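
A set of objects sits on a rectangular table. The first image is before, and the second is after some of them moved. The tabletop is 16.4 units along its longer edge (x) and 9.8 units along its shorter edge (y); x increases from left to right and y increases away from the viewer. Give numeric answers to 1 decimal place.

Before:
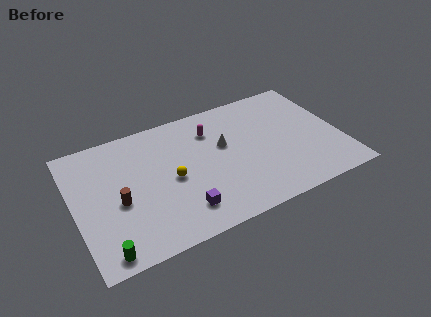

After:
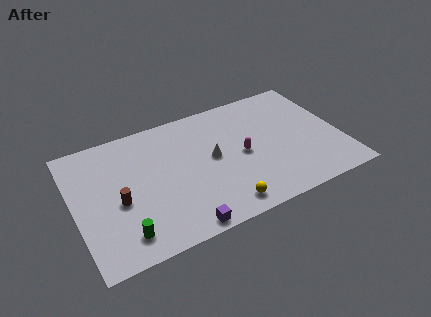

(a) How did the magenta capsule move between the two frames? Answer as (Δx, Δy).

(1.6, -2.7)

From the two frames, the magenta capsule sits at roughly (8.7, 7.4) before and (10.3, 4.7) after.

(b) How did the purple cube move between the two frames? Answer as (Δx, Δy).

(-0.2, -1.2)

From the two frames, the purple cube sits at roughly (6.2, 2.0) before and (6.0, 0.8) after.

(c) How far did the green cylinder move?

1.4

From (1.4, 1.0) to (2.6, 1.7), the green cylinder covered √(1.2² + 0.7²) ≈ 1.4 units.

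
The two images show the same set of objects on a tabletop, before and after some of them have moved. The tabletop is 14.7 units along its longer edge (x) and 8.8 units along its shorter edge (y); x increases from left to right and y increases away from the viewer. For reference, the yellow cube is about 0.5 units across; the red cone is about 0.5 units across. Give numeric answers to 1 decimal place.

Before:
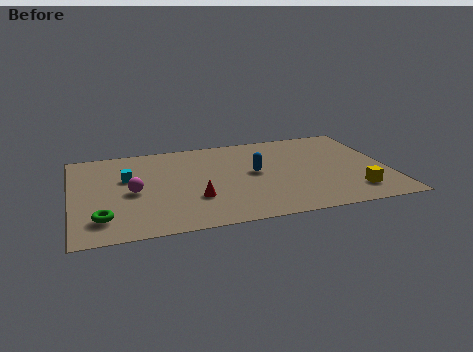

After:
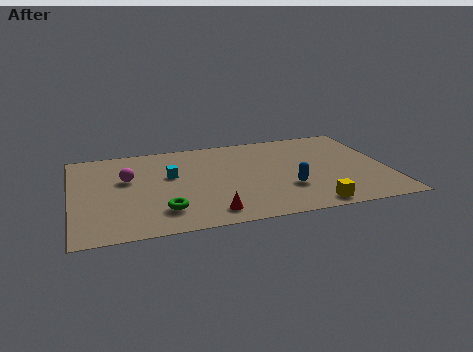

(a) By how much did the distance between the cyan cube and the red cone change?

+0.3

The distance was about 4.0 in the first image and 4.3 in the second, so they moved 0.3 units further apart.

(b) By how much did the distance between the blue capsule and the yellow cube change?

-3.2

Before: roughly 5.3 units apart; after: 2.1. That's 3.2 units closer together.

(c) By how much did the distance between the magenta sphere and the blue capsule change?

+2.0

Before: roughly 5.7 units apart; after: 7.7. That's 2.0 units further apart.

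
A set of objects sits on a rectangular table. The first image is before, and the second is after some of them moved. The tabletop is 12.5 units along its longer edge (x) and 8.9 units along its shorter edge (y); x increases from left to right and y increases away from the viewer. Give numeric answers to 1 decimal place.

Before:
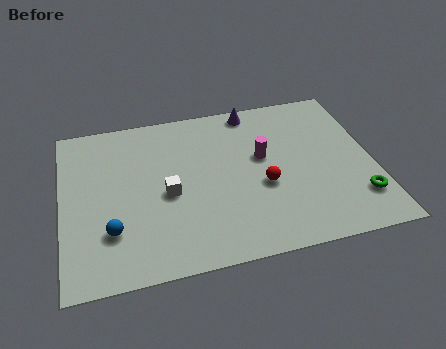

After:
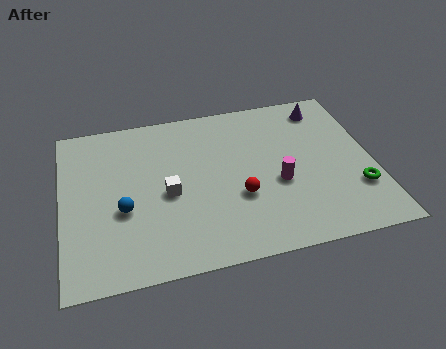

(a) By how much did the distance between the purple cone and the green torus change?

-2.0

The distance was about 7.0 in the first image and 5.0 in the second, so they moved 2.0 units closer together.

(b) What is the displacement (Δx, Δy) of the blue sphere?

(0.5, 1.0)

The blue sphere started near (1.9, 2.5) and ended near (2.4, 3.5).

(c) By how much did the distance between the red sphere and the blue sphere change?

-1.6

They were about 6.2 units apart before and 4.6 after — 1.6 units closer together.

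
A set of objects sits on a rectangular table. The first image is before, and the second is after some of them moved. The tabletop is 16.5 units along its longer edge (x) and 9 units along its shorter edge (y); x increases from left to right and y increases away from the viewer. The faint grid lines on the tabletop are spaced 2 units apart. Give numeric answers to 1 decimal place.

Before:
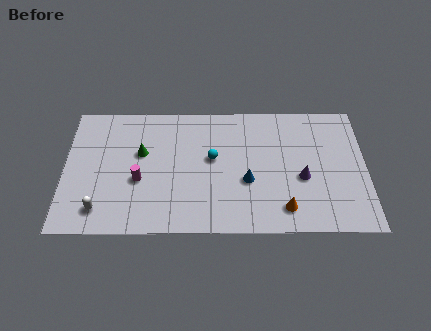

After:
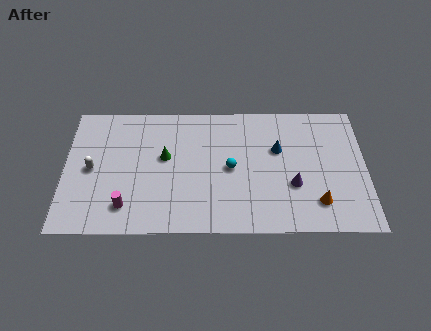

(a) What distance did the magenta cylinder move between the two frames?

1.9

The magenta cylinder was near (4.1, 3.6) before and (3.4, 1.8) after, so it travelled √(0.7² + 1.8²) ≈ 1.9 units.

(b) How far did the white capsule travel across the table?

2.8

The white capsule was near (2.0, 1.6) before and (1.5, 4.4) after, so it travelled √(0.5² + 2.8²) ≈ 2.8 units.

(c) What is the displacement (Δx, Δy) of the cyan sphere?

(1.0, -0.7)

From the two frames, the cyan sphere sits at roughly (8.1, 5.1) before and (9.1, 4.4) after.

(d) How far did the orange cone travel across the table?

1.8

From (12.0, 1.6) to (13.8, 2.0), the orange cone covered √(1.8² + 0.4²) ≈ 1.8 units.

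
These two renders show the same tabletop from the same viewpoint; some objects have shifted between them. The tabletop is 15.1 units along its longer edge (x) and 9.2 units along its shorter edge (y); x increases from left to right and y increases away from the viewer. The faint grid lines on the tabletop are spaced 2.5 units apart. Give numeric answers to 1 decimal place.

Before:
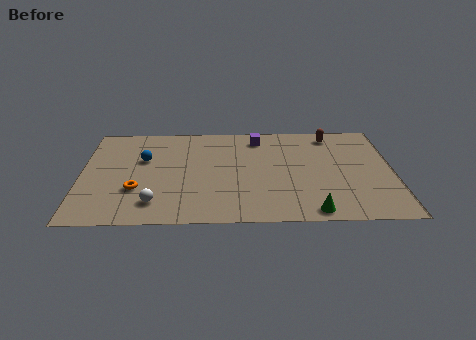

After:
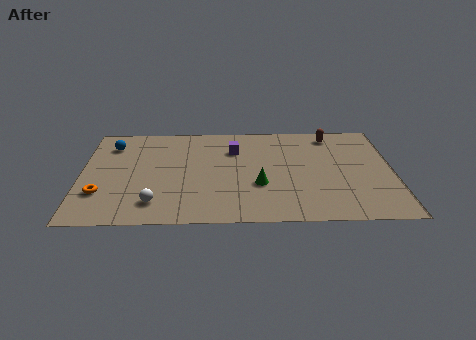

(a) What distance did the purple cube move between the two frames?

1.6

The purple cube moved from about (8.6, 7.7) to (7.4, 6.6), a distance of √(1.2² + 1.1²) ≈ 1.6.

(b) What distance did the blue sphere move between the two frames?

2.1

The blue sphere was near (3.0, 5.8) before and (1.4, 7.2) after, so it travelled √(1.6² + 1.4²) ≈ 2.1 units.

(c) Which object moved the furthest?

the green cone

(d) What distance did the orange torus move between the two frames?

1.7

From (2.7, 3.0) to (1.0, 2.7), the orange torus covered √(1.7² + 0.3²) ≈ 1.7 units.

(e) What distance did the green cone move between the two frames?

3.5

The green cone was near (11.1, 0.9) before and (8.6, 3.3) after, so it travelled √(2.5² + 2.4²) ≈ 3.5 units.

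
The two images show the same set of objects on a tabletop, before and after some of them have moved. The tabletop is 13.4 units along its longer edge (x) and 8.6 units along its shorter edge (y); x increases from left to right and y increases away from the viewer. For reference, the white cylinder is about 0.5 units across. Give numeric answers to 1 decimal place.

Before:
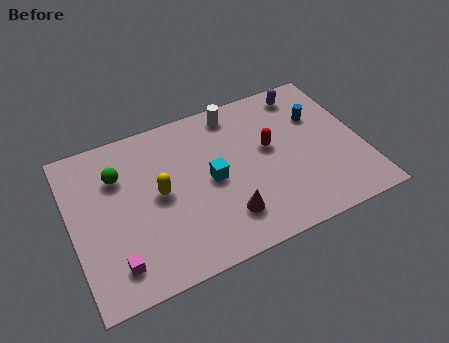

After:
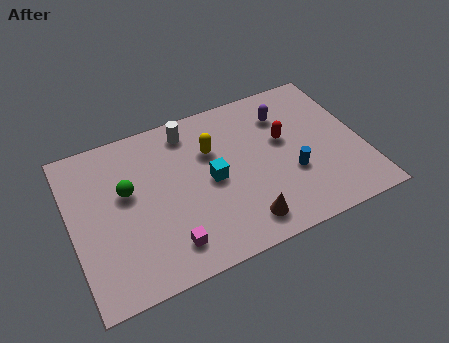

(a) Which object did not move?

the cyan cube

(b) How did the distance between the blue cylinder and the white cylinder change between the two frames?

+1.9

The distance was about 4.1 in the first image and 6.0 in the second, so they moved 1.9 units further apart.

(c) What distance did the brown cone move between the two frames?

0.9

The brown cone moved from about (6.8, 2.0) to (7.5, 1.4), a distance of √(0.7² + 0.6²) ≈ 0.9.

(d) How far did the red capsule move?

0.7

From (9.2, 4.9) to (9.9, 5.1), the red capsule covered √(0.7² + 0.2²) ≈ 0.7 units.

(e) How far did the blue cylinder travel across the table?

3.1

The blue cylinder was near (11.6, 5.8) before and (10.0, 3.1) after, so it travelled √(1.6² + 2.7²) ≈ 3.1 units.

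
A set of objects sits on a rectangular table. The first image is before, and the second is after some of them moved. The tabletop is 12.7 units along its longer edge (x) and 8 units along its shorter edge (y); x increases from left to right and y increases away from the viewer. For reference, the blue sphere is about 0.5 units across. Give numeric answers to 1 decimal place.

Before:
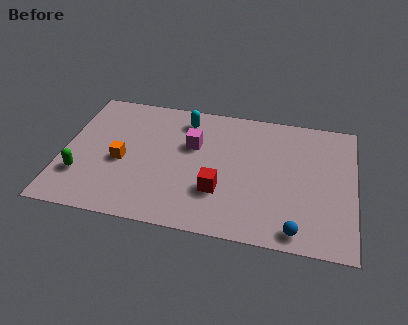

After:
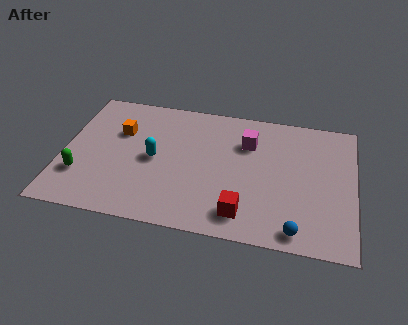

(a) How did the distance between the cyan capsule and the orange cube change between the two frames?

-1.9

Before: roughly 4.0 units apart; after: 2.1. That's 1.9 units closer together.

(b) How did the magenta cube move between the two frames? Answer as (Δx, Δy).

(2.4, 0.6)

The magenta cube was at about (5.6, 5.1) and moved to about (8.0, 5.7).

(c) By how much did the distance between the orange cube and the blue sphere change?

+0.9

Before: roughly 8.1 units apart; after: 9.0. That's 0.9 units further apart.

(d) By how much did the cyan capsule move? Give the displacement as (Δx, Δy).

(-1.2, -2.7)

The cyan capsule was at about (5.2, 6.6) and moved to about (4.0, 3.9).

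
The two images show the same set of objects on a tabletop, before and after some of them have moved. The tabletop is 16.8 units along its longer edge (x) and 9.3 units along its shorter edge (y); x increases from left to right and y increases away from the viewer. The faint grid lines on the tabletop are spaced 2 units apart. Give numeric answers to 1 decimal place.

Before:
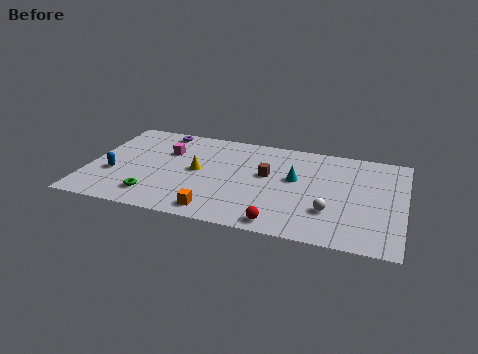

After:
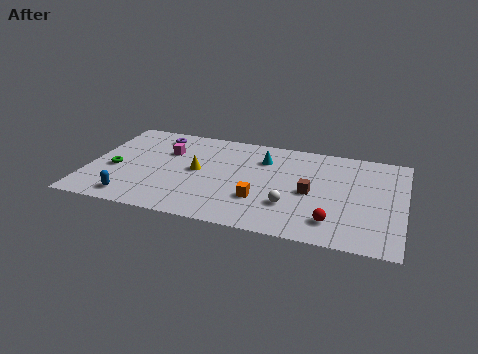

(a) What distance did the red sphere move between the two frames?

2.8

The red sphere moved from about (10.5, 1.0) to (13.2, 1.9), a distance of √(2.7² + 0.9²) ≈ 2.8.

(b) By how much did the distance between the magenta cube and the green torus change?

-1.0

Before: roughly 4.5 units apart; after: 3.5. That's 1.0 units closer together.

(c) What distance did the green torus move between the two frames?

3.1

The green torus was near (3.7, 1.8) before and (1.4, 3.9) after, so it travelled √(2.3² + 2.1²) ≈ 3.1 units.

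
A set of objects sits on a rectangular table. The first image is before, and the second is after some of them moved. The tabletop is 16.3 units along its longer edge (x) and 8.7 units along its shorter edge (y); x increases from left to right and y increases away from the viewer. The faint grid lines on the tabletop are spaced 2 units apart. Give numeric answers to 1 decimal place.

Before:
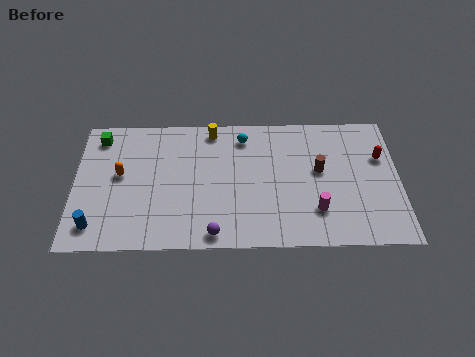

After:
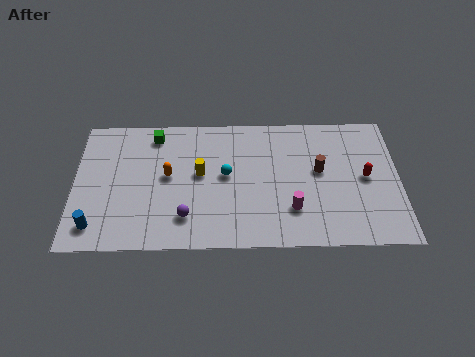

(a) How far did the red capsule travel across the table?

1.5

From (15.4, 5.7) to (14.6, 4.4), the red capsule covered √(0.8² + 1.3²) ≈ 1.5 units.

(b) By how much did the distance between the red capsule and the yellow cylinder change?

-0.4

The distance was about 8.7 in the first image and 8.3 in the second, so they moved 0.4 units closer together.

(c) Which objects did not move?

the brown cylinder and the blue cylinder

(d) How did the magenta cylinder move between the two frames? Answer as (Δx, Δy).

(-1.2, 0.1)

From the two frames, the magenta cylinder sits at roughly (12.1, 2.3) before and (10.9, 2.4) after.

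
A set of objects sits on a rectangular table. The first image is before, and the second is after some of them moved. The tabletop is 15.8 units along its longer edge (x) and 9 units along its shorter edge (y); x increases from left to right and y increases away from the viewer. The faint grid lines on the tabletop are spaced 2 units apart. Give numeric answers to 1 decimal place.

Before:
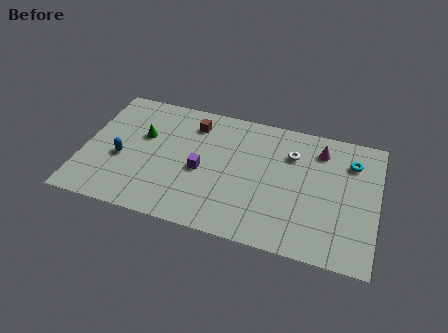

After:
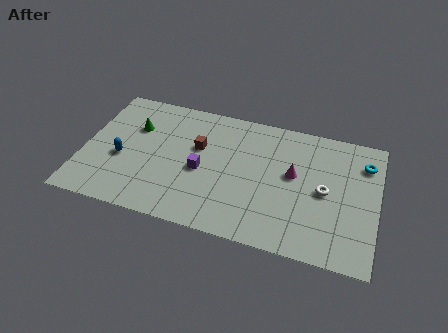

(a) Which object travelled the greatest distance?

the white torus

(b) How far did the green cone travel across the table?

0.7

The green cone moved from about (3.1, 5.6) to (2.6, 6.1), a distance of √(0.5² + 0.5²) ≈ 0.7.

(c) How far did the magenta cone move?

2.5

The magenta cone was near (12.6, 7.2) before and (11.3, 5.1) after, so it travelled √(1.3² + 2.1²) ≈ 2.5 units.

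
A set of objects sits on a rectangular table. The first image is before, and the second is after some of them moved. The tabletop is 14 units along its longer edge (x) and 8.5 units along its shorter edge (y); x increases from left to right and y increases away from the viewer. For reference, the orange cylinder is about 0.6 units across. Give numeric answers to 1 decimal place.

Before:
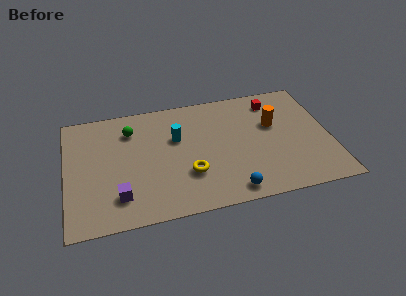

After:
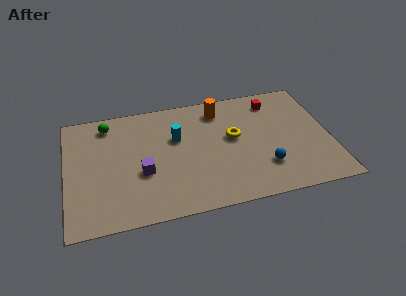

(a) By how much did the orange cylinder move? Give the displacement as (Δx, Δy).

(-2.8, 1.7)

The orange cylinder was at about (11.1, 5.3) and moved to about (8.3, 7.0).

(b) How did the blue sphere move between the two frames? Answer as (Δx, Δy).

(1.9, 1.3)

The blue sphere started near (8.5, 1.0) and ended near (10.4, 2.3).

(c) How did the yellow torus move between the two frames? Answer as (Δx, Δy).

(2.5, 2.1)

The yellow torus started near (6.4, 2.7) and ended near (8.9, 4.8).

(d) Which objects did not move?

the cyan cylinder and the red cube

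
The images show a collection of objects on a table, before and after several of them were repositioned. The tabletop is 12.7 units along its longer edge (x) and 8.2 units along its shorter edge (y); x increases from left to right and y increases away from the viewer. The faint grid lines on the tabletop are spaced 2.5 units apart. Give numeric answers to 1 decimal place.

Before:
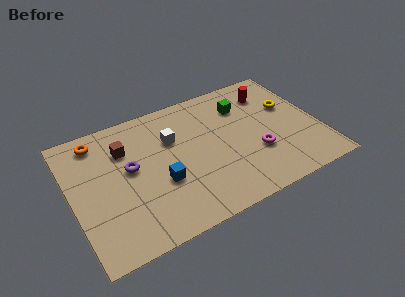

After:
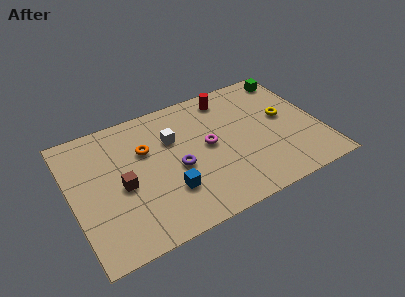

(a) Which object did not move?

the white cube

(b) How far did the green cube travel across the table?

2.9

From (9.1, 6.1) to (11.8, 7.1), the green cube covered √(2.7² + 1.0²) ≈ 2.9 units.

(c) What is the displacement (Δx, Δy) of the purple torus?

(2.3, -1.0)

From the two frames, the purple torus sits at roughly (3.0, 4.6) before and (5.3, 3.6) after.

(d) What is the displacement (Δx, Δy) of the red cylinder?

(-2.2, 0.6)

The red cylinder started near (10.6, 6.4) and ended near (8.4, 7.0).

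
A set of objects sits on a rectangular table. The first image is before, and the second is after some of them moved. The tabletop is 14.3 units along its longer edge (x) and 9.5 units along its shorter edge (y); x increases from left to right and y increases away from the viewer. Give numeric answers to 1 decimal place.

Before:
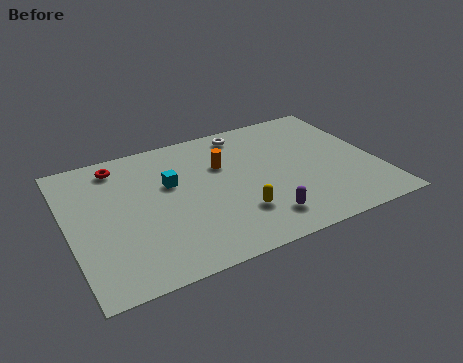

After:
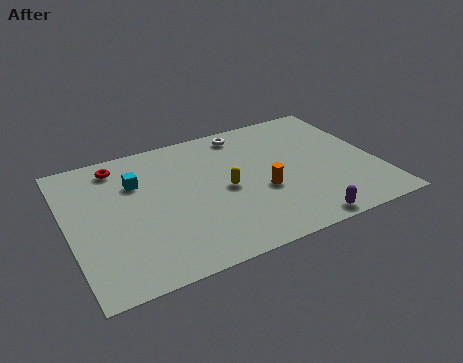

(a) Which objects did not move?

the red torus and the white torus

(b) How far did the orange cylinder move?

3.0

From (7.3, 6.3) to (8.8, 3.7), the orange cylinder covered √(1.5² + 2.6²) ≈ 3.0 units.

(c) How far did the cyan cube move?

1.7

The cyan cube was near (4.8, 5.9) before and (3.3, 6.6) after, so it travelled √(1.5² + 0.7²) ≈ 1.7 units.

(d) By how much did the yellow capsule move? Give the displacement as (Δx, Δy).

(-0.3, 1.9)

From the two frames, the yellow capsule sits at roughly (7.5, 2.6) before and (7.2, 4.5) after.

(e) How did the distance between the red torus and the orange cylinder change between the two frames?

+2.6

Before: roughly 5.0 units apart; after: 7.6. That's 2.6 units further apart.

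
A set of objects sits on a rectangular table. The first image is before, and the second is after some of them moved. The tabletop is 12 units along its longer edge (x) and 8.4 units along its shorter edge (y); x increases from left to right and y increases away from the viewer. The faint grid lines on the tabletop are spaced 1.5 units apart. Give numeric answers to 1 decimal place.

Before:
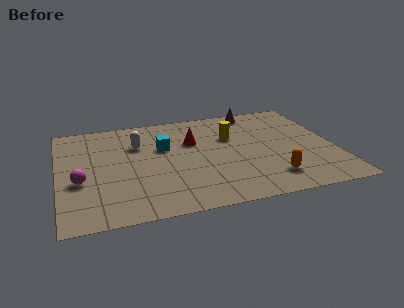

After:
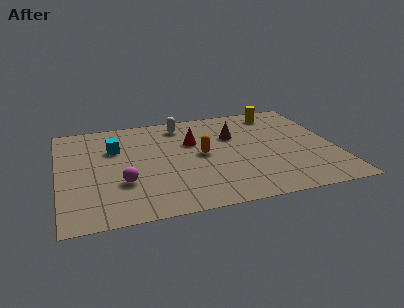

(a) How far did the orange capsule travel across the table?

3.8

The orange capsule moved from about (9.0, 1.7) to (6.2, 4.3), a distance of √(2.8² + 2.6²) ≈ 3.8.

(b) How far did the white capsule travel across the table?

2.4

The white capsule moved from about (3.5, 5.8) to (5.5, 7.1), a distance of √(2.0² + 1.3²) ≈ 2.4.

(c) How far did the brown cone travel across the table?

2.2

The brown cone moved from about (8.8, 7.5) to (7.7, 5.6), a distance of √(1.1² + 1.9²) ≈ 2.2.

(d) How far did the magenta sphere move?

1.9

From (0.9, 3.3) to (2.7, 2.8), the magenta sphere covered √(1.8² + 0.5²) ≈ 1.9 units.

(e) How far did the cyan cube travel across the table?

2.1

The cyan cube was near (4.6, 5.3) before and (2.5, 5.7) after, so it travelled √(2.1² + 0.4²) ≈ 2.1 units.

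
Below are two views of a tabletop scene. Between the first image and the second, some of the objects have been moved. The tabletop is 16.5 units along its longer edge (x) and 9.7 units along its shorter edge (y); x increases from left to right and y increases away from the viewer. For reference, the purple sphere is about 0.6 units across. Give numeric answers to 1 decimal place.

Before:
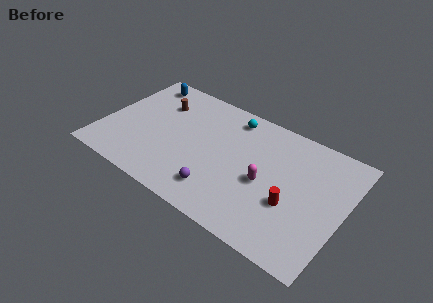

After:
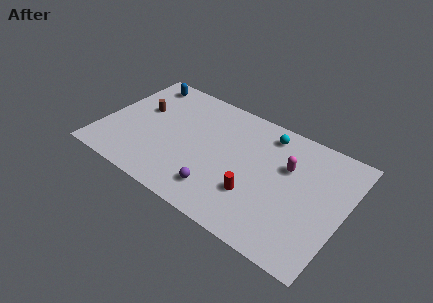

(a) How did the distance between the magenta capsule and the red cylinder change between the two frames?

+1.7

The distance was about 2.0 in the first image and 3.7 in the second, so they moved 1.7 units further apart.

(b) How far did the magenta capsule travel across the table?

2.3

The magenta capsule moved from about (11.3, 4.3) to (12.5, 6.3), a distance of √(1.2² + 2.0²) ≈ 2.3.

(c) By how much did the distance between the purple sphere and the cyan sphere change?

+0.3

The distance was about 6.3 in the first image and 6.6 in the second, so they moved 0.3 units further apart.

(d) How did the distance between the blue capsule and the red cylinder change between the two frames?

-1.9

They were about 12.3 units apart before and 10.4 after — 1.9 units closer together.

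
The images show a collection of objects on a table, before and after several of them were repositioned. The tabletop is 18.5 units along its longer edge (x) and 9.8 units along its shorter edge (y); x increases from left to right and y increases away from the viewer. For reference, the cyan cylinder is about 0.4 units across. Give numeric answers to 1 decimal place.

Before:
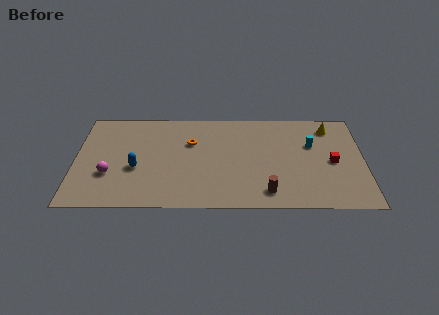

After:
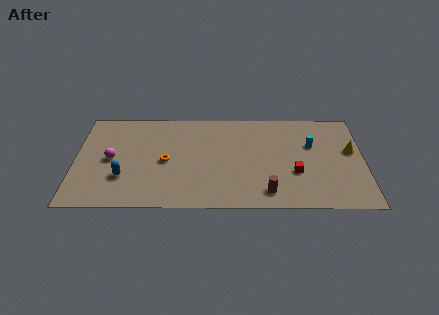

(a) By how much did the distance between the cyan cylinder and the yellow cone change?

+0.4

The distance was about 2.2 in the first image and 2.6 in the second, so they moved 0.4 units further apart.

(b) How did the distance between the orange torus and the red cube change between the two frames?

-0.9

The distance was about 9.3 in the first image and 8.4 in the second, so they moved 0.9 units closer together.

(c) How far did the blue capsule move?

1.2

The blue capsule was near (3.9, 3.9) before and (3.1, 3.0) after, so it travelled √(0.8² + 0.9²) ≈ 1.2 units.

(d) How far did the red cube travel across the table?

2.6

The red cube moved from about (16.5, 4.6) to (14.1, 3.5), a distance of √(2.4² + 1.1²) ≈ 2.6.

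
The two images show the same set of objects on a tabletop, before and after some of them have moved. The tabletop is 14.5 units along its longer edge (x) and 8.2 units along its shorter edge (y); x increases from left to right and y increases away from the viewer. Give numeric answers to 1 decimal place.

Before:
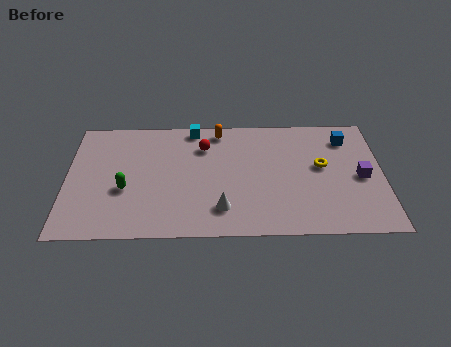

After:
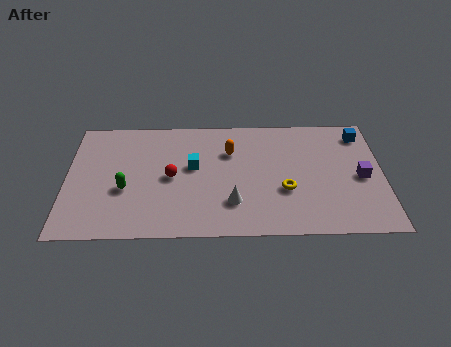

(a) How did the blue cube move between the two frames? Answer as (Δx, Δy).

(0.7, 0.3)

From the two frames, the blue cube sits at roughly (12.9, 6.5) before and (13.6, 6.8) after.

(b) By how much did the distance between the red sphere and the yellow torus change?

-0.3

Before: roughly 5.6 units apart; after: 5.3. That's 0.3 units closer together.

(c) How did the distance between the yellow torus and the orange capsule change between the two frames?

-1.7

Before: roughly 5.4 units apart; after: 3.7. That's 1.7 units closer together.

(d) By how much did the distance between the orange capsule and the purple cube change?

-1.0

Before: roughly 7.3 units apart; after: 6.3. That's 1.0 units closer together.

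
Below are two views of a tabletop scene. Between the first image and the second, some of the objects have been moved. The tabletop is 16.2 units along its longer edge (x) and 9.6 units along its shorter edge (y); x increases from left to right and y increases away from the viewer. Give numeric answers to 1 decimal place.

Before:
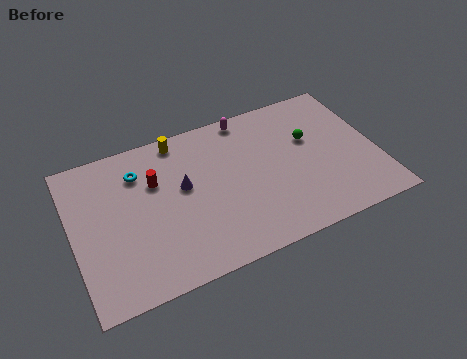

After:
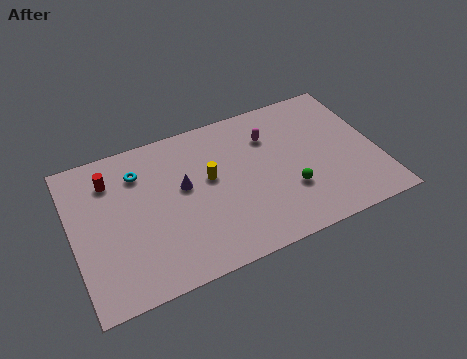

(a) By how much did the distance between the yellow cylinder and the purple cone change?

-1.7

The distance was about 3.1 in the first image and 1.4 in the second, so they moved 1.7 units closer together.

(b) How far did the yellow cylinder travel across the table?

3.4

From (6.0, 8.6) to (7.3, 5.5), the yellow cylinder covered √(1.3² + 3.1²) ≈ 3.4 units.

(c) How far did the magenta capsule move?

2.0

The magenta capsule moved from about (9.7, 8.7) to (10.7, 7.0), a distance of √(1.0² + 1.7²) ≈ 2.0.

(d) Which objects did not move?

the cyan torus and the purple cone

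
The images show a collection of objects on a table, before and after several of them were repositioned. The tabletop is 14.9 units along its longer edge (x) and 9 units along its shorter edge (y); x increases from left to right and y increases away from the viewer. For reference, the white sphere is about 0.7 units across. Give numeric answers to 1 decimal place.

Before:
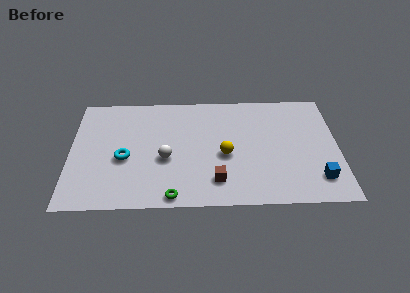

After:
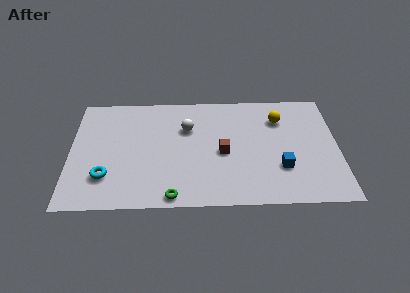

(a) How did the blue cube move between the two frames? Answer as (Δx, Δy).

(-2.0, 0.9)

The blue cube was at about (13.7, 1.9) and moved to about (11.7, 2.8).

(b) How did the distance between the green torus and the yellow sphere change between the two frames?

+4.2

The distance was about 4.2 in the first image and 8.4 in the second, so they moved 4.2 units further apart.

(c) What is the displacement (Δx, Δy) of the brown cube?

(0.4, 2.2)

The brown cube started near (8.1, 1.9) and ended near (8.5, 4.1).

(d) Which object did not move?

the green torus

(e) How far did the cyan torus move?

1.7

The cyan torus moved from about (3.0, 3.8) to (2.0, 2.4), a distance of √(1.0² + 1.4²) ≈ 1.7.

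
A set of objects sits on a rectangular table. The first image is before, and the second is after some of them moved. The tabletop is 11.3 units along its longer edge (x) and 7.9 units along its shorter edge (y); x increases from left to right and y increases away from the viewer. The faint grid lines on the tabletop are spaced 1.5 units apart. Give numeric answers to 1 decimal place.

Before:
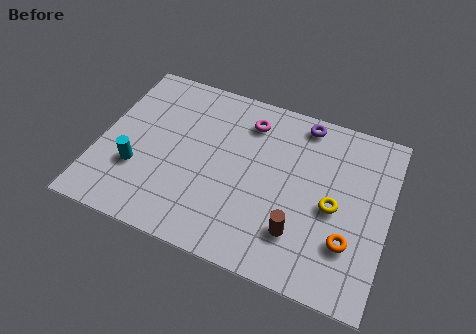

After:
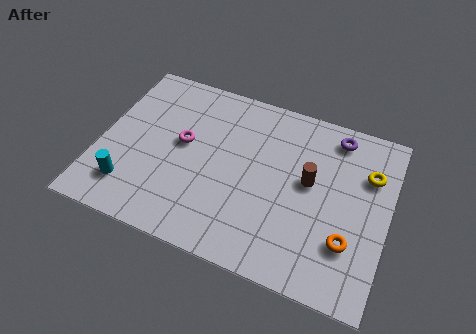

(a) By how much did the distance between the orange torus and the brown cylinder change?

+0.8

The distance was about 1.9 in the first image and 2.7 in the second, so they moved 0.8 units further apart.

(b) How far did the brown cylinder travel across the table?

2.4

The brown cylinder was near (8.0, 2.0) before and (8.2, 4.4) after, so it travelled √(0.2² + 2.4²) ≈ 2.4 units.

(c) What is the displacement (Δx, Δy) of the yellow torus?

(1.2, 1.9)

The yellow torus was at about (9.2, 3.6) and moved to about (10.4, 5.5).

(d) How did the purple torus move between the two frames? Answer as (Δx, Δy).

(1.3, -0.2)

From the two frames, the purple torus sits at roughly (7.7, 7.0) before and (9.0, 6.8) after.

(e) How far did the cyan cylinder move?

0.9

The cyan cylinder moved from about (1.6, 2.6) to (1.4, 1.7), a distance of √(0.2² + 0.9²) ≈ 0.9.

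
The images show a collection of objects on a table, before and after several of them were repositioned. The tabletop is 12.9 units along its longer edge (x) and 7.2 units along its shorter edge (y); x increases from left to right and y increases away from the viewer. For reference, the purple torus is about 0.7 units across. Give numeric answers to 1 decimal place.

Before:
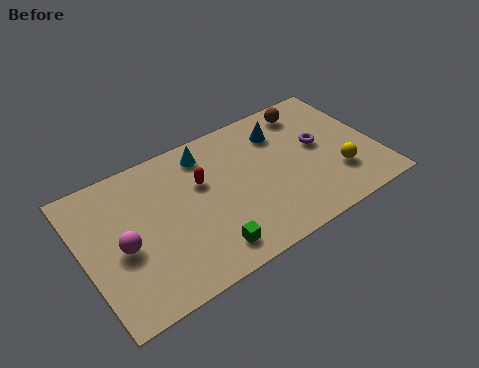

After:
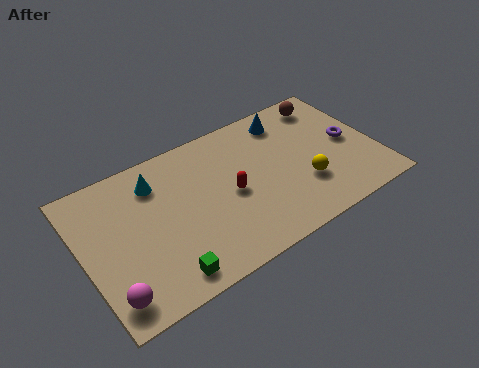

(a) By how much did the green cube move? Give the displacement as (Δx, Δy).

(-1.9, -0.2)

The green cube was at about (5.0, 1.2) and moved to about (3.1, 1.0).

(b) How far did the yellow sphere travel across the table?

1.5

The yellow sphere moved from about (11.0, 2.1) to (9.5, 2.3), a distance of √(1.5² + 0.2²) ≈ 1.5.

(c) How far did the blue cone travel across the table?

0.6

From (9.0, 5.5) to (9.4, 6.0), the blue cone covered √(0.4² + 0.5²) ≈ 0.6 units.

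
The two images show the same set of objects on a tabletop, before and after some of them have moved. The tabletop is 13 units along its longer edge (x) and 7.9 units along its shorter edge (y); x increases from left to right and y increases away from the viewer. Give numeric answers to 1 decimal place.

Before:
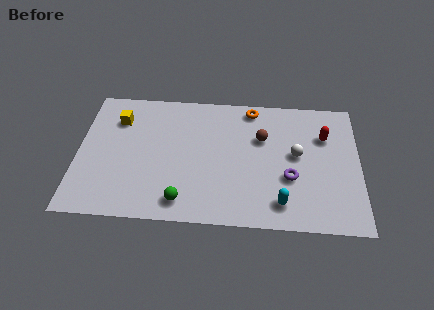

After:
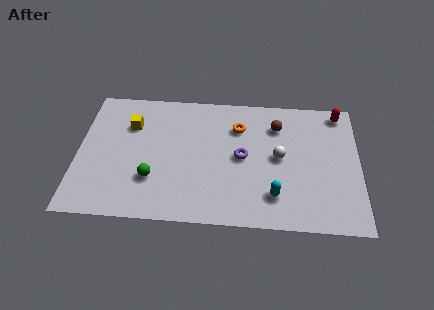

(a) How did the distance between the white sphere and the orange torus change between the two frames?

-0.9

Before: roughly 3.4 units apart; after: 2.5. That's 0.9 units closer together.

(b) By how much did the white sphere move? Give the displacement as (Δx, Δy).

(-0.8, -0.2)

The white sphere was at about (10.1, 4.3) and moved to about (9.3, 4.1).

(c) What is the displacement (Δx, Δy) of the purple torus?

(-2.2, 1.1)

The purple torus was at about (9.8, 2.9) and moved to about (7.6, 4.0).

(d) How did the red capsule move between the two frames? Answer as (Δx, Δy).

(0.7, 1.5)

The red capsule started near (11.4, 5.5) and ended near (12.1, 7.0).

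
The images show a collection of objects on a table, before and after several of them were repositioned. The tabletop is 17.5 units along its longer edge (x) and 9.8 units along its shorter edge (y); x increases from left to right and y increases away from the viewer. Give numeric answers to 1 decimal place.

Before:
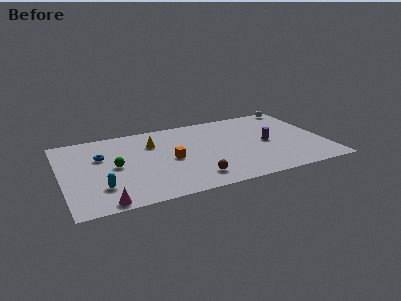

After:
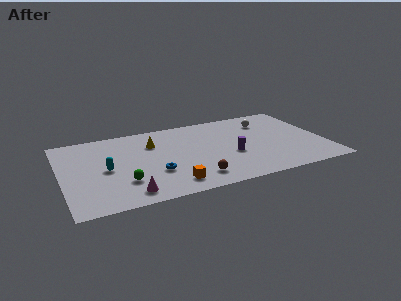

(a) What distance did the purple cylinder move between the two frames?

2.6

The purple cylinder was near (13.7, 4.7) before and (11.2, 3.9) after, so it travelled √(2.5² + 0.8²) ≈ 2.6 units.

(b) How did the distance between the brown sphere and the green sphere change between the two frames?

-1.2

They were about 5.9 units apart before and 4.7 after — 1.2 units closer together.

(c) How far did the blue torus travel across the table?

4.5

From (2.7, 6.4) to (6.0, 3.3), the blue torus covered √(3.3² + 3.1²) ≈ 4.5 units.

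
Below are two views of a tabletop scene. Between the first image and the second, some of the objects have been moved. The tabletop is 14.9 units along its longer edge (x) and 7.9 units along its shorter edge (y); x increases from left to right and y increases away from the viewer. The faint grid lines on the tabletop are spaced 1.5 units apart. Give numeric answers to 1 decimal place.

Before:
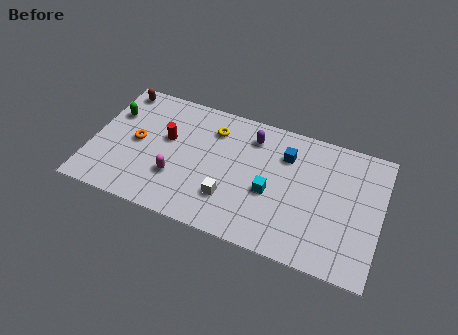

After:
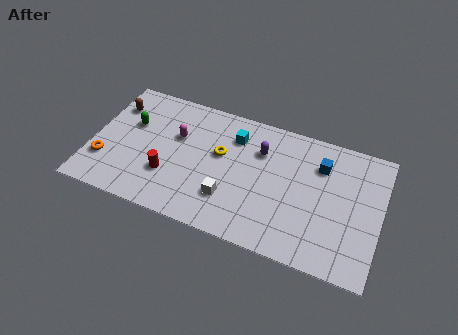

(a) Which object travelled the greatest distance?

the cyan cube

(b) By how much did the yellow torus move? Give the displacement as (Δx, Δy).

(0.5, -1.4)

From the two frames, the yellow torus sits at roughly (6.1, 6.1) before and (6.6, 4.7) after.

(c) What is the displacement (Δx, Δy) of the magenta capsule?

(-0.2, 2.5)

The magenta capsule started near (4.5, 2.5) and ended near (4.3, 5.0).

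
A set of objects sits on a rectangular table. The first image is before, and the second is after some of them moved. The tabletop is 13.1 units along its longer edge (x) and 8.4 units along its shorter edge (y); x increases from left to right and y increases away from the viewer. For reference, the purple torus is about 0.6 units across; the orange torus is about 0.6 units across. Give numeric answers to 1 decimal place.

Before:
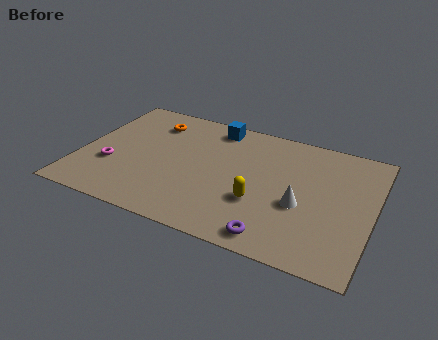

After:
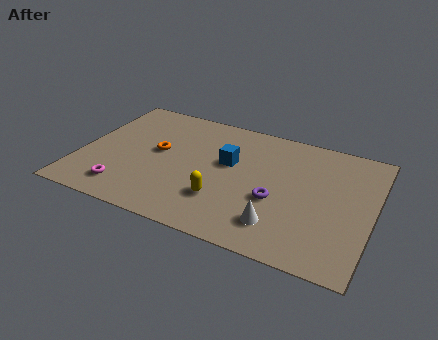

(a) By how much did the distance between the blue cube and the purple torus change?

-4.3

Before: roughly 7.2 units apart; after: 2.9. That's 4.3 units closer together.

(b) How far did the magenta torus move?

1.6

The magenta torus was near (1.5, 2.9) before and (2.3, 1.5) after, so it travelled √(0.8² + 1.4²) ≈ 1.6 units.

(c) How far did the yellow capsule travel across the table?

1.7

From (8.2, 2.9) to (6.6, 2.4), the yellow capsule covered √(1.6² + 0.5²) ≈ 1.7 units.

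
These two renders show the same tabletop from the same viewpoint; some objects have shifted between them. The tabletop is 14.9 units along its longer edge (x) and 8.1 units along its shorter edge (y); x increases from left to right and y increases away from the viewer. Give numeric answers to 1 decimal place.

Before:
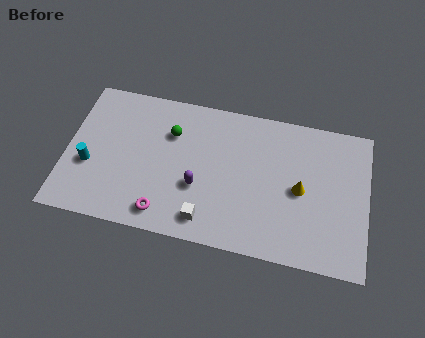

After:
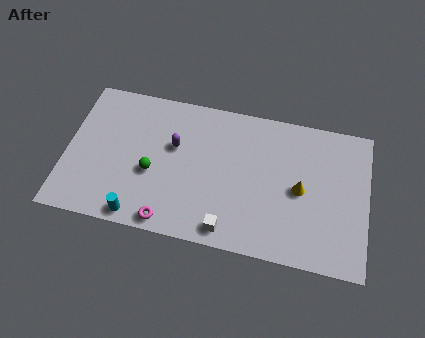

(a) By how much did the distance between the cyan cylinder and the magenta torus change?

-2.7

Before: roughly 4.2 units apart; after: 1.5. That's 2.7 units closer together.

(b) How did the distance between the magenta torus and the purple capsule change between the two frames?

+1.8

They were about 2.4 units apart before and 4.2 after — 1.8 units further apart.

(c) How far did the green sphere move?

2.5

The green sphere was near (5.1, 5.7) before and (4.3, 3.3) after, so it travelled √(0.8² + 2.4²) ≈ 2.5 units.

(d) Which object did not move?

the yellow cone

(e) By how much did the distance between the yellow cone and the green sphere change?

+0.6

Before: roughly 6.7 units apart; after: 7.3. That's 0.6 units further apart.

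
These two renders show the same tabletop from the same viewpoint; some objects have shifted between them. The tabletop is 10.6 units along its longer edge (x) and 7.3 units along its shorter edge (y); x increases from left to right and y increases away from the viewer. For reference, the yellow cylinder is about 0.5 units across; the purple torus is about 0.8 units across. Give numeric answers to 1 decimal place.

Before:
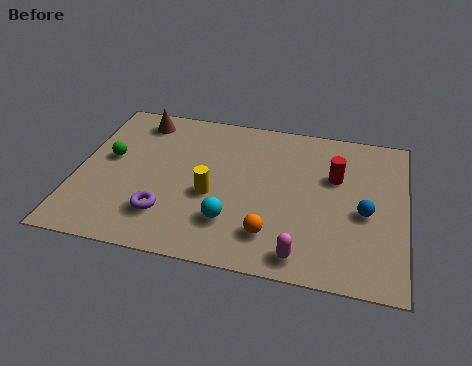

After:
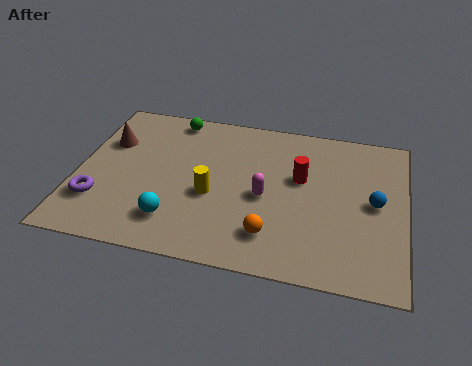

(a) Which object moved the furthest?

the green sphere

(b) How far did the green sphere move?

3.1

From (1.0, 4.1) to (2.9, 6.5), the green sphere covered √(1.9² + 2.4²) ≈ 3.1 units.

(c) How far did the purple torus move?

2.2

The purple torus moved from about (3.0, 1.8) to (0.8, 2.0), a distance of √(2.2² + 0.2²) ≈ 2.2.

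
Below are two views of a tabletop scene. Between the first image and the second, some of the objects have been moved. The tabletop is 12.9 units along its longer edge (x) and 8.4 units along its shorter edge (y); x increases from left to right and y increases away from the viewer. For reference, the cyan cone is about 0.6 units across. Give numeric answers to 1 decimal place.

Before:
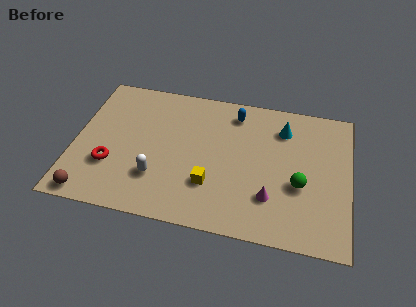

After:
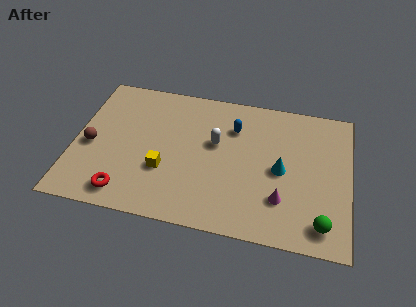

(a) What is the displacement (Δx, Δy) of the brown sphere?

(-0.2, 2.9)

The brown sphere started near (1.0, 0.8) and ended near (0.8, 3.7).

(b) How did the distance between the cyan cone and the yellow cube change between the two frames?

+0.4

Before: roughly 5.1 units apart; after: 5.5. That's 0.4 units further apart.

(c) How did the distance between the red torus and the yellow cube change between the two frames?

-2.3

The distance was about 4.7 in the first image and 2.4 in the second, so they moved 2.3 units closer together.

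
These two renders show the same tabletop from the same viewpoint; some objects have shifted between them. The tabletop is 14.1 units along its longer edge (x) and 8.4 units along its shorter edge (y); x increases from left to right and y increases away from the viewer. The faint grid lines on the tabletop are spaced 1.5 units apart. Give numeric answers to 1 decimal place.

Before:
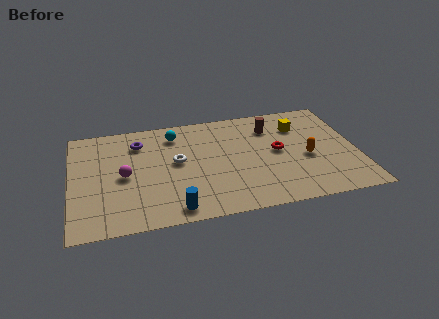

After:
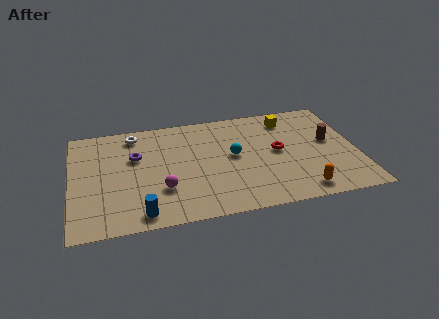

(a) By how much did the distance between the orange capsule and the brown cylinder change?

+0.8

Before: roughly 3.2 units apart; after: 4.0. That's 0.8 units further apart.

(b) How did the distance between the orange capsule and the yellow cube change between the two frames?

+3.2

Before: roughly 2.6 units apart; after: 5.8. That's 3.2 units further apart.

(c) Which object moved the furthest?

the cyan sphere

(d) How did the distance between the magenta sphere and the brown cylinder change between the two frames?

+0.9

They were about 7.8 units apart before and 8.7 after — 0.9 units further apart.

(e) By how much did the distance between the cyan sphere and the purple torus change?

+3.1

They were about 1.8 units apart before and 4.9 after — 3.1 units further apart.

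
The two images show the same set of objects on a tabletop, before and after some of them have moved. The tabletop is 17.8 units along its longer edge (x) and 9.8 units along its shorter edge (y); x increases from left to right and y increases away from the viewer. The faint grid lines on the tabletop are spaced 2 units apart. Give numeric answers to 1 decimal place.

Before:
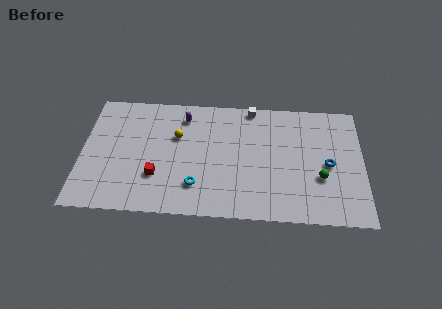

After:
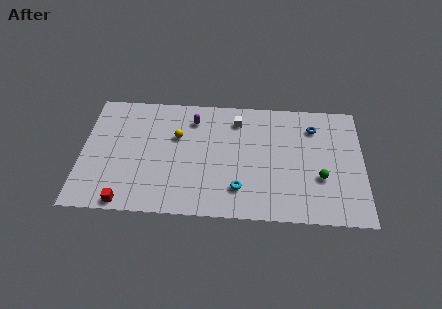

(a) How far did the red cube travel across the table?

2.9

The red cube was near (4.8, 3.0) before and (2.9, 0.8) after, so it travelled √(1.9² + 2.2²) ≈ 2.9 units.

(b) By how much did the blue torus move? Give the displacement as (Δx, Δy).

(-0.9, 3.0)

The blue torus started near (15.6, 4.6) and ended near (14.7, 7.6).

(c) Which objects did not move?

the green sphere and the yellow sphere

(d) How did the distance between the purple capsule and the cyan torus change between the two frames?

+0.6

Before: roughly 5.7 units apart; after: 6.3. That's 0.6 units further apart.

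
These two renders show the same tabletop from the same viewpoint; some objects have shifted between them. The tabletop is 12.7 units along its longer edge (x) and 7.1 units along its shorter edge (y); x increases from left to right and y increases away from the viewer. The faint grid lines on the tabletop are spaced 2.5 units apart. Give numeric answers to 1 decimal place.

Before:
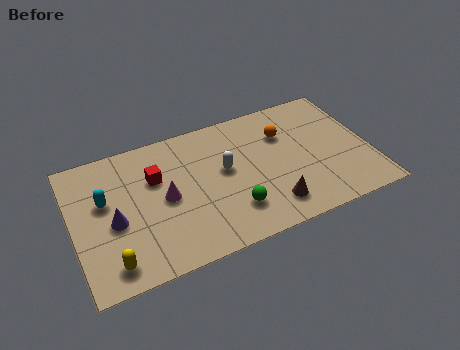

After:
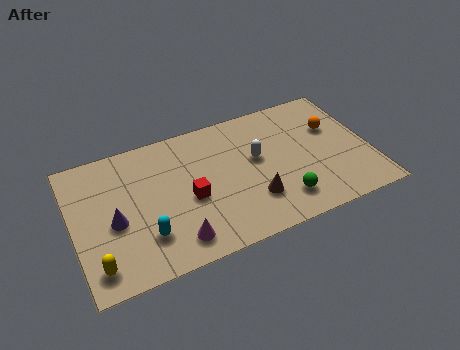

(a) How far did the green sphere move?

2.1

The green sphere was near (6.6, 1.8) before and (8.7, 1.5) after, so it travelled √(2.1² + 0.3²) ≈ 2.1 units.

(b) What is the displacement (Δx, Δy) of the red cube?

(1.3, -1.6)

The red cube was at about (3.6, 4.7) and moved to about (4.9, 3.1).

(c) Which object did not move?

the purple cone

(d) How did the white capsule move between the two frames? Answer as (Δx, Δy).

(1.4, 0.1)

The white capsule was at about (6.5, 4.0) and moved to about (7.9, 4.1).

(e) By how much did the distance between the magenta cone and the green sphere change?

+1.4

The distance was about 3.2 in the first image and 4.6 in the second, so they moved 1.4 units further apart.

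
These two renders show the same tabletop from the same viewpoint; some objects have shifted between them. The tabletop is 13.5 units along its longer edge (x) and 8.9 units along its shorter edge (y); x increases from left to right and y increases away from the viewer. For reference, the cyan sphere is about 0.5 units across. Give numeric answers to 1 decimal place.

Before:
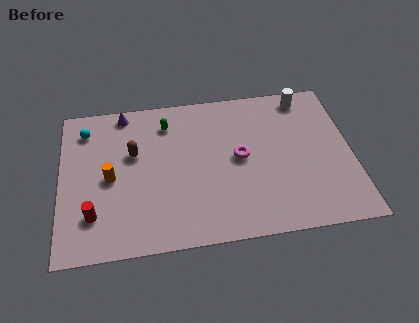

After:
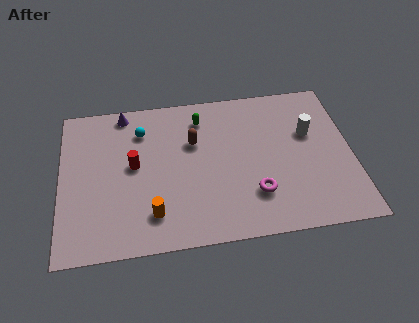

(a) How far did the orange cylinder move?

3.0

The orange cylinder was near (2.3, 4.2) before and (4.2, 1.9) after, so it travelled √(1.9² + 2.3²) ≈ 3.0 units.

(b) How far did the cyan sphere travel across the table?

2.6

The cyan sphere moved from about (1.2, 7.2) to (3.8, 6.8), a distance of √(2.6² + 0.4²) ≈ 2.6.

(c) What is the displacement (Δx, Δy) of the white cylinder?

(0.1, -2.2)

The white cylinder started near (11.5, 7.8) and ended near (11.6, 5.6).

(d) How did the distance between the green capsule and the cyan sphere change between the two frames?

-1.0

Before: roughly 3.8 units apart; after: 2.8. That's 1.0 units closer together.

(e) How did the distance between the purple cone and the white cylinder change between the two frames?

+0.4

The distance was about 8.5 in the first image and 8.9 in the second, so they moved 0.4 units further apart.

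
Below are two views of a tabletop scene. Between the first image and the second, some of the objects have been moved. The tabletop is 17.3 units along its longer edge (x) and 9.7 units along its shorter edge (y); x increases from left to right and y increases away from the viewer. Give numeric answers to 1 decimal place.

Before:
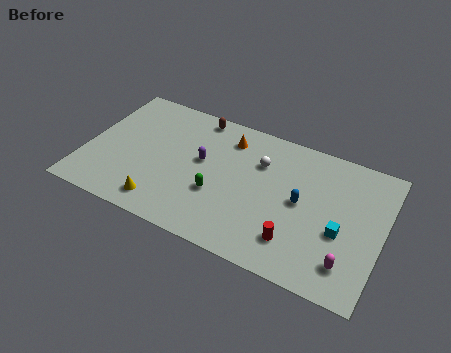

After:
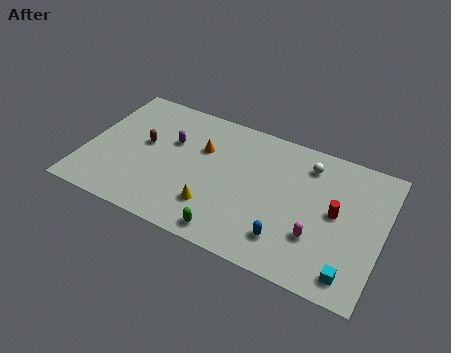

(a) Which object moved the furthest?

the brown capsule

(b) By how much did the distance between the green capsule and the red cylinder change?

+2.1

Before: roughly 4.9 units apart; after: 7.0. That's 2.1 units further apart.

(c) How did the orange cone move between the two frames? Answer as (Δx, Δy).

(-1.4, -1.4)

The orange cone was at about (8.0, 7.8) and moved to about (6.6, 6.4).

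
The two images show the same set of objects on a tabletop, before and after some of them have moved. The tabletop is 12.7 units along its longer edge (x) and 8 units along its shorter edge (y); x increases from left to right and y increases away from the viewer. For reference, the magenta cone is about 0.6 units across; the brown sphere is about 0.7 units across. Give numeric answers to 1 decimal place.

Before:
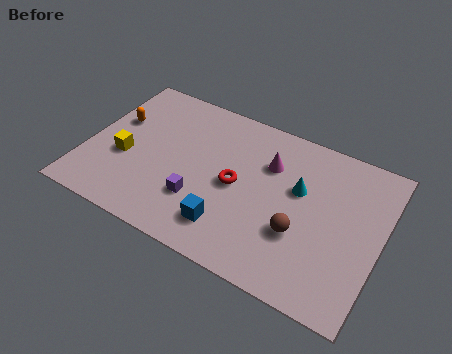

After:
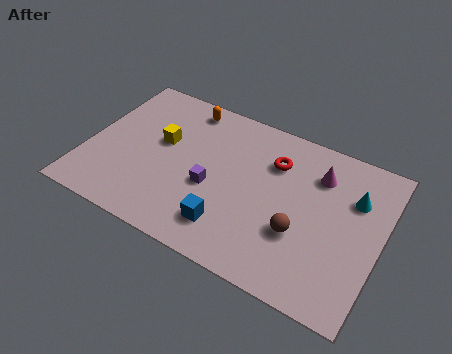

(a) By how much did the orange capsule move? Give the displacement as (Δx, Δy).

(2.8, 2.0)

The orange capsule was at about (1.0, 5.0) and moved to about (3.8, 7.0).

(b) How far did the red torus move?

2.4

From (6.5, 3.9) to (7.9, 5.8), the red torus covered √(1.4² + 1.9²) ≈ 2.4 units.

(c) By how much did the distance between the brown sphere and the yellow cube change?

-1.1

The distance was about 7.7 in the first image and 6.6 in the second, so they moved 1.1 units closer together.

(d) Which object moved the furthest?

the orange capsule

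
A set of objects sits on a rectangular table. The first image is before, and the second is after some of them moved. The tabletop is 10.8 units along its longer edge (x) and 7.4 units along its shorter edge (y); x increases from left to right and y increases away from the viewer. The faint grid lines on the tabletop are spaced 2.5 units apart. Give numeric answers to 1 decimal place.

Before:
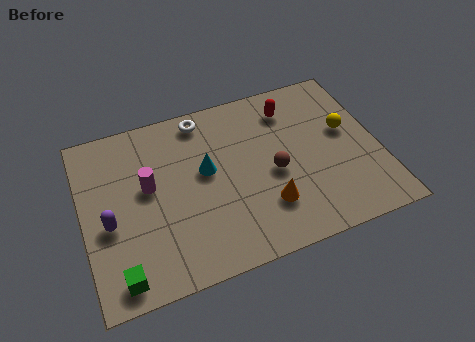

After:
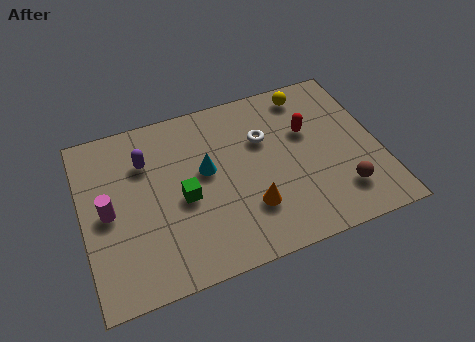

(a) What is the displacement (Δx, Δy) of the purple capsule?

(1.5, 2.2)

From the two frames, the purple capsule sits at roughly (0.9, 3.1) before and (2.4, 5.3) after.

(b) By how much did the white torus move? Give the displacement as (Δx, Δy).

(2.1, -1.6)

From the two frames, the white torus sits at roughly (4.6, 6.5) before and (6.7, 4.9) after.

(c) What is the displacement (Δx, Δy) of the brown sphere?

(2.3, -1.6)

From the two frames, the brown sphere sits at roughly (6.9, 3.3) before and (9.2, 1.7) after.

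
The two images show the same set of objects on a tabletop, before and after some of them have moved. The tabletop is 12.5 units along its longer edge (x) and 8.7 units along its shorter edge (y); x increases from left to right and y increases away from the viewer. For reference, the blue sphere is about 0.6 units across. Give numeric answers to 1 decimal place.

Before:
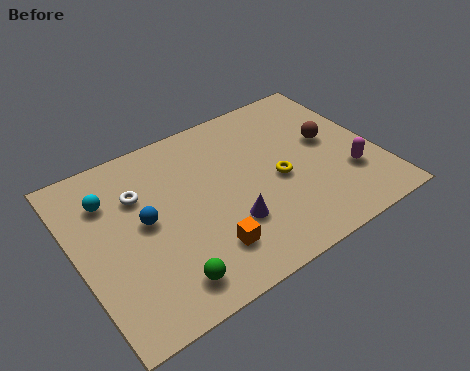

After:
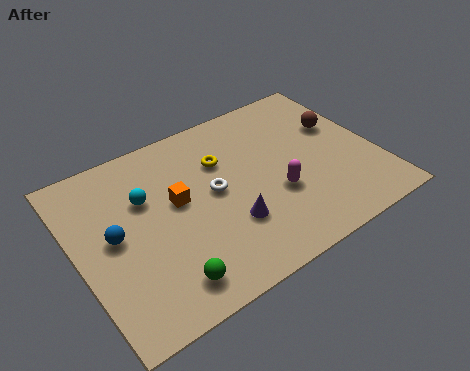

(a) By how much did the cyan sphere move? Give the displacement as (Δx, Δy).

(1.4, -0.7)

The cyan sphere was at about (1.6, 6.4) and moved to about (3.0, 5.7).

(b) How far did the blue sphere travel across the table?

1.3

From (2.8, 4.6) to (1.5, 4.5), the blue sphere covered √(1.3² + 0.1²) ≈ 1.3 units.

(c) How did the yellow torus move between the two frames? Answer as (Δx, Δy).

(-2.0, 2.1)

The yellow torus started near (8.3, 3.9) and ended near (6.3, 6.0).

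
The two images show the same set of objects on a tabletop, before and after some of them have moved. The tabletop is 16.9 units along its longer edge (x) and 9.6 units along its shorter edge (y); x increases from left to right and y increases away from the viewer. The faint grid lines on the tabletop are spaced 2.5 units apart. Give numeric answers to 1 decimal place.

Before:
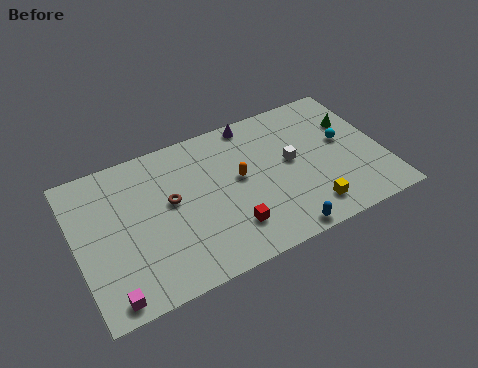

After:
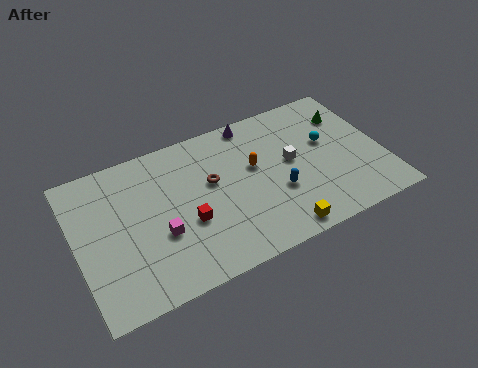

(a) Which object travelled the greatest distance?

the magenta cube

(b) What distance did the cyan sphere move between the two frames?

0.9

From (14.9, 5.4) to (14.0, 5.7), the cyan sphere covered √(0.9² + 0.3²) ≈ 0.9 units.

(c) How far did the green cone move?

0.6

From (15.6, 6.5) to (15.4, 7.1), the green cone covered √(0.2² + 0.6²) ≈ 0.6 units.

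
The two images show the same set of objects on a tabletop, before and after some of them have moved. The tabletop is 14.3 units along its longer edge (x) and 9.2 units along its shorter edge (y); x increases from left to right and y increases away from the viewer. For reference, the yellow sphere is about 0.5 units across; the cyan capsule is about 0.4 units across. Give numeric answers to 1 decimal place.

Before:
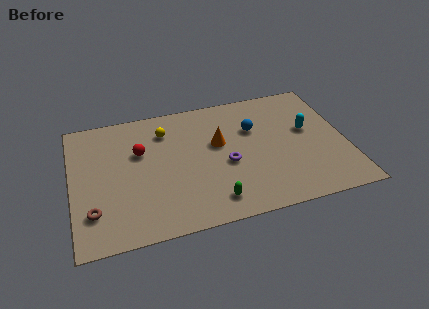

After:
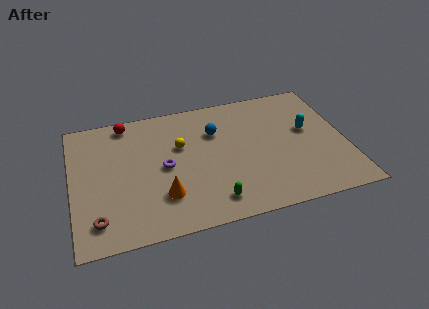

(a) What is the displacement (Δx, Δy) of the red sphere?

(-0.6, 2.3)

The red sphere was at about (3.6, 5.9) and moved to about (3.0, 8.2).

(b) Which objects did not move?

the green capsule and the cyan capsule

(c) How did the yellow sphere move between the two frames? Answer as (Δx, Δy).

(0.7, -1.3)

The yellow sphere started near (5.0, 7.1) and ended near (5.7, 5.8).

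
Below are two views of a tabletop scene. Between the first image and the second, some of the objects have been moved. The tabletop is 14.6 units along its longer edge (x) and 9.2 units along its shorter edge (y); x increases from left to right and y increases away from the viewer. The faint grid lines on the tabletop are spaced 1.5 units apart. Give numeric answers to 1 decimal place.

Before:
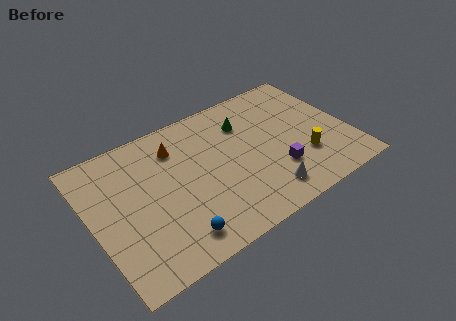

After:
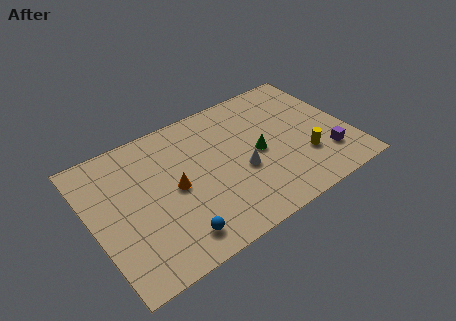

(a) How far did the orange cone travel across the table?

2.6

The orange cone was near (5.1, 7.1) before and (4.6, 4.5) after, so it travelled √(0.5² + 2.6²) ≈ 2.6 units.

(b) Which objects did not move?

the blue sphere and the yellow cylinder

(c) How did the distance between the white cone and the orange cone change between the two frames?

-3.1

Before: roughly 6.9 units apart; after: 3.8. That's 3.1 units closer together.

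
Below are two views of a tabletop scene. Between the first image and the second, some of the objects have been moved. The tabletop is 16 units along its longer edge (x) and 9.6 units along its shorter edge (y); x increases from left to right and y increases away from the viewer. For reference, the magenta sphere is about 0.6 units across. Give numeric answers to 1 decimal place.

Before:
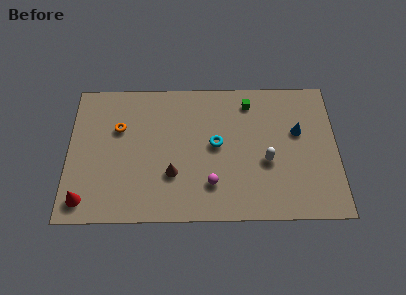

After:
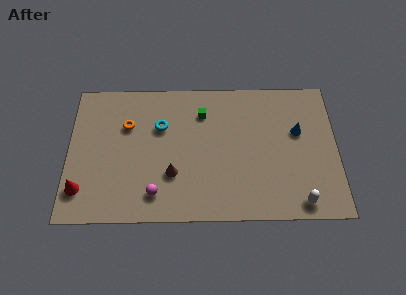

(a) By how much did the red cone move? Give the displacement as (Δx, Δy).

(-0.2, 0.7)

The red cone was at about (1.0, 1.4) and moved to about (0.8, 2.1).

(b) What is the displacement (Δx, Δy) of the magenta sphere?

(-3.3, -0.6)

From the two frames, the magenta sphere sits at roughly (8.5, 2.4) before and (5.2, 1.8) after.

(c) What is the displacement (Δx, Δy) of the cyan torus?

(-3.3, 1.3)

The cyan torus was at about (8.8, 5.1) and moved to about (5.5, 6.4).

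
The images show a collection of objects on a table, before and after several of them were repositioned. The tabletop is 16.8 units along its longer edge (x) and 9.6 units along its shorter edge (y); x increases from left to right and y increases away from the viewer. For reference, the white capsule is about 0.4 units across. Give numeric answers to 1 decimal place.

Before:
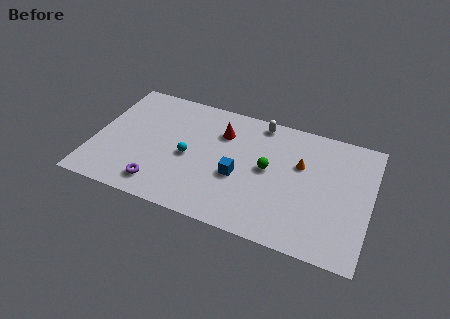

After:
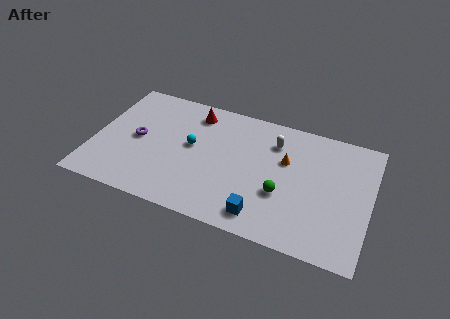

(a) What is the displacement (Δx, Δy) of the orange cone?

(-0.9, 0.0)

From the two frames, the orange cone sits at roughly (12.5, 6.1) before and (11.6, 6.1) after.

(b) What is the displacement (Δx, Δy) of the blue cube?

(1.7, -2.4)

From the two frames, the blue cube sits at roughly (8.9, 3.9) before and (10.6, 1.5) after.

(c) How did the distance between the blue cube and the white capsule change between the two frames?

+1.0

The distance was about 4.8 in the first image and 5.8 in the second, so they moved 1.0 units further apart.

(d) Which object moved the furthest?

the purple torus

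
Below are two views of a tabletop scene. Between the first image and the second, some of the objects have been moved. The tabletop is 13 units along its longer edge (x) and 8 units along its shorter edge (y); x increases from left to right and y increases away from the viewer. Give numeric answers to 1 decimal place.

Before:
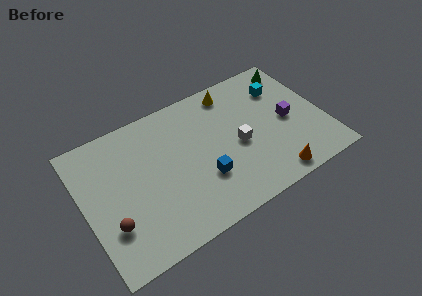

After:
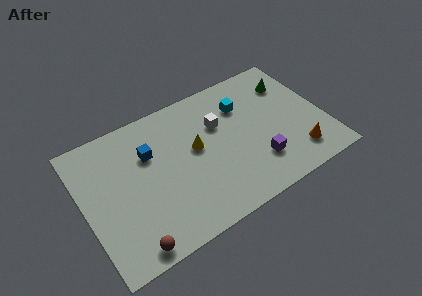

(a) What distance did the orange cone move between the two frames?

1.7

The orange cone was near (9.7, 0.9) before and (11.2, 1.6) after, so it travelled √(1.5² + 0.7²) ≈ 1.7 units.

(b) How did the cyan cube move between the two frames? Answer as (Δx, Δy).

(-2.2, -0.1)

The cyan cube was at about (11.1, 5.9) and moved to about (8.9, 5.8).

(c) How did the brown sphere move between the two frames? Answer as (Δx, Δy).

(0.8, -1.6)

From the two frames, the brown sphere sits at roughly (1.2, 2.4) before and (2.0, 0.8) after.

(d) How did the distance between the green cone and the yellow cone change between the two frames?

+2.2

The distance was about 3.5 in the first image and 5.7 in the second, so they moved 2.2 units further apart.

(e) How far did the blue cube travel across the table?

3.8

The blue cube was near (6.2, 2.6) before and (3.7, 5.4) after, so it travelled √(2.5² + 2.8²) ≈ 3.8 units.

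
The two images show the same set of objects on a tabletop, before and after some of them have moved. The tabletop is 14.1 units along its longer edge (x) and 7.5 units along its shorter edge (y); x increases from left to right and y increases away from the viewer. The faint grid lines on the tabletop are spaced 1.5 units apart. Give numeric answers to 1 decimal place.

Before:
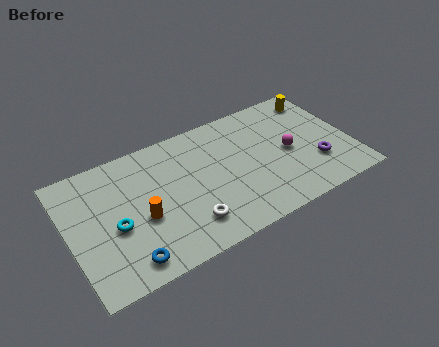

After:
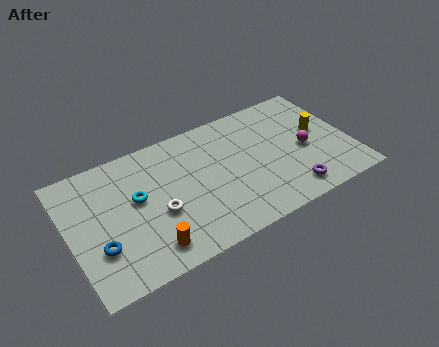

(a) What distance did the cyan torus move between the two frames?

1.6

From (2.2, 3.2) to (3.4, 4.3), the cyan torus covered √(1.2² + 1.1²) ≈ 1.6 units.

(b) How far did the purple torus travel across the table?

1.9

The purple torus moved from about (12.2, 2.3) to (10.7, 1.2), a distance of √(1.5² + 1.1²) ≈ 1.9.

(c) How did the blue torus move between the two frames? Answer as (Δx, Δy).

(-1.2, 1.3)

From the two frames, the blue torus sits at roughly (2.5, 1.1) before and (1.3, 2.4) after.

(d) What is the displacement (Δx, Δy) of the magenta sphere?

(0.8, -0.2)

The magenta sphere was at about (11.0, 3.6) and moved to about (11.8, 3.4).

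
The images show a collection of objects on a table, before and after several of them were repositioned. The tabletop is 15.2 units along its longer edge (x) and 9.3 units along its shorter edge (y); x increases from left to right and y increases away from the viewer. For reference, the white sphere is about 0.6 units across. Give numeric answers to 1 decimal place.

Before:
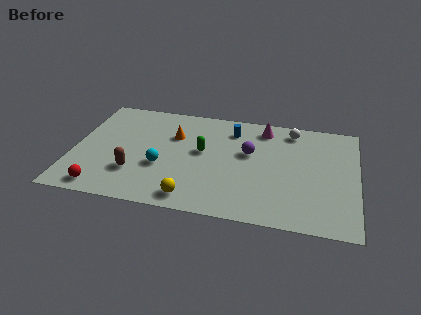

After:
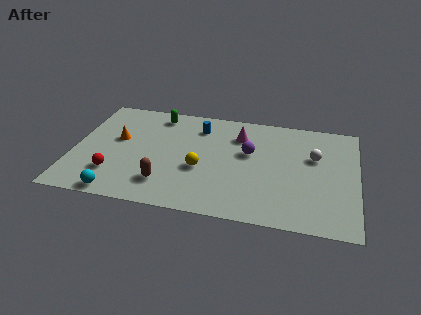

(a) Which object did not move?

the purple sphere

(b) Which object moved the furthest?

the green capsule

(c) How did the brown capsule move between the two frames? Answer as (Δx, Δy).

(1.7, -0.6)

The brown capsule was at about (3.4, 2.7) and moved to about (5.1, 2.1).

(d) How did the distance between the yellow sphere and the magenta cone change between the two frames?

-3.8

Before: roughly 7.6 units apart; after: 3.8. That's 3.8 units closer together.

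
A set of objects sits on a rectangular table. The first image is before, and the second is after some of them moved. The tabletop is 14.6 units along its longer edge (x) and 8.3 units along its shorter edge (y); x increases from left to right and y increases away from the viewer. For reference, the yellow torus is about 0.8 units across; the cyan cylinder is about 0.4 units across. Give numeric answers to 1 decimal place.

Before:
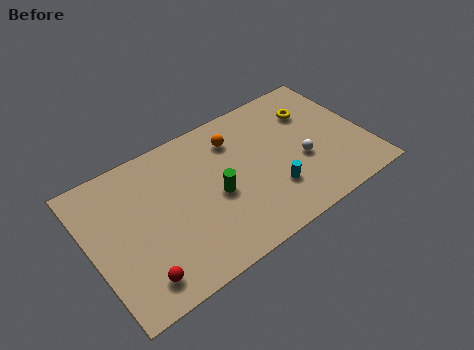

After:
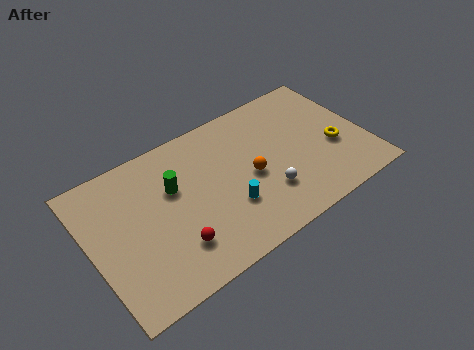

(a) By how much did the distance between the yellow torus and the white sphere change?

+1.1

The distance was about 2.9 in the first image and 4.0 in the second, so they moved 1.1 units further apart.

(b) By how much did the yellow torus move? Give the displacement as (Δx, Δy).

(0.7, -2.7)

From the two frames, the yellow torus sits at roughly (12.2, 6.0) before and (12.9, 3.3) after.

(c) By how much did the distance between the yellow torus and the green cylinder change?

+2.5

They were about 6.1 units apart before and 8.6 after — 2.5 units further apart.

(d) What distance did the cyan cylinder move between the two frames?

2.3

From (9.3, 2.4) to (7.0, 2.7), the cyan cylinder covered √(2.3² + 0.3²) ≈ 2.3 units.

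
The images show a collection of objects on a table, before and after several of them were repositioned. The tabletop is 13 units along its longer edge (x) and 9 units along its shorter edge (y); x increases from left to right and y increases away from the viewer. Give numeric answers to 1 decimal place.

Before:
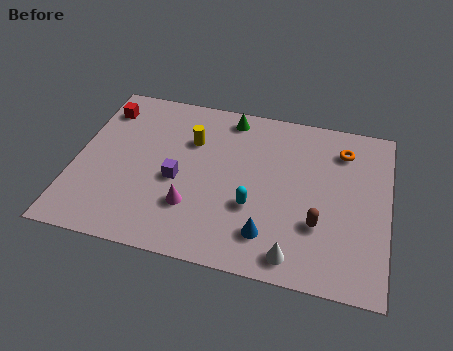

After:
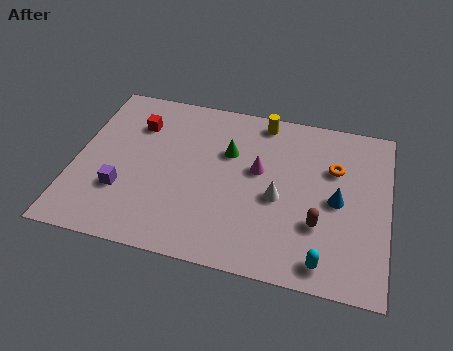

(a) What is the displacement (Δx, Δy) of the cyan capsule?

(3.0, -2.1)

The cyan capsule was at about (7.5, 3.2) and moved to about (10.5, 1.1).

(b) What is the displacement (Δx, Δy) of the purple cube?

(-2.2, -1.1)

The purple cube was at about (4.3, 3.9) and moved to about (2.1, 2.8).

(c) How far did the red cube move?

1.6

The red cube moved from about (0.9, 7.2) to (2.4, 6.6), a distance of √(1.5² + 0.6²) ≈ 1.6.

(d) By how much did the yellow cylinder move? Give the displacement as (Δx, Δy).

(2.9, 1.8)

From the two frames, the yellow cylinder sits at roughly (4.7, 6.2) before and (7.6, 8.0) after.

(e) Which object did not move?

the brown capsule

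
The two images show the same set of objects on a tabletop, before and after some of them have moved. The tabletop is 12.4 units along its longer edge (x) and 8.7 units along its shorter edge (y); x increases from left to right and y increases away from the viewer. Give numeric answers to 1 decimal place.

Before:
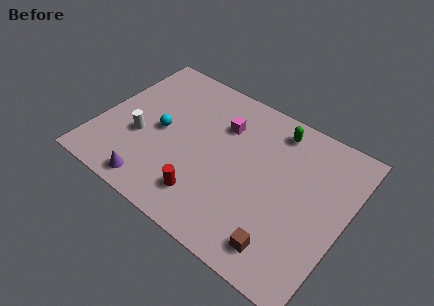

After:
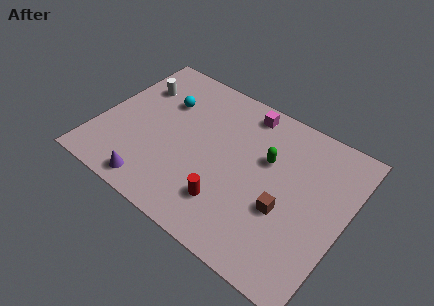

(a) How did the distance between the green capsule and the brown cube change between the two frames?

-3.6

Before: roughly 6.2 units apart; after: 2.6. That's 3.6 units closer together.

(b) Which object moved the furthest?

the white cylinder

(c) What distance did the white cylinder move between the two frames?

3.0

From (2.2, 3.3) to (1.4, 6.2), the white cylinder covered √(0.8² + 2.9²) ≈ 3.0 units.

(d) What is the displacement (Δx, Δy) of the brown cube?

(-0.3, 1.9)

From the two frames, the brown cube sits at roughly (9.9, 1.4) before and (9.6, 3.3) after.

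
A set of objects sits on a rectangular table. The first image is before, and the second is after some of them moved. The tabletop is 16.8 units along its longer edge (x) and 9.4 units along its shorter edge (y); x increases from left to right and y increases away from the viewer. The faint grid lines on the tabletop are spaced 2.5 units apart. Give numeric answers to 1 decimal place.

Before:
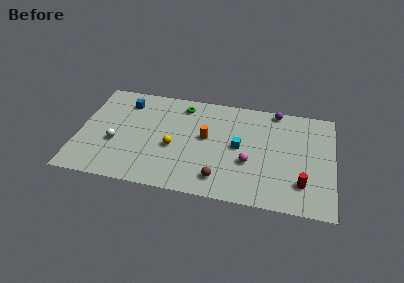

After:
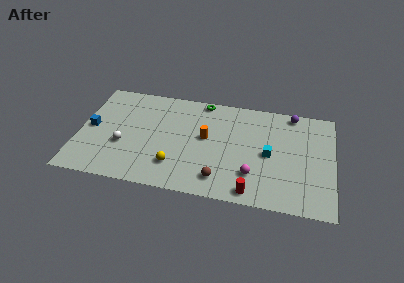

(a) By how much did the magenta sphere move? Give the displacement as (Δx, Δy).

(0.3, -1.0)

From the two frames, the magenta sphere sits at roughly (11.3, 3.5) before and (11.6, 2.5) after.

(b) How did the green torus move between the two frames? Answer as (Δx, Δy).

(1.3, 0.7)

The green torus started near (6.7, 7.9) and ended near (8.0, 8.6).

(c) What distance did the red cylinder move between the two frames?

3.5

The red cylinder moved from about (14.8, 2.3) to (11.6, 1.0), a distance of √(3.2² + 1.3²) ≈ 3.5.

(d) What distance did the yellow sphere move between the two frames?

1.6

The yellow sphere moved from about (6.3, 3.9) to (6.5, 2.3), a distance of √(0.2² + 1.6²) ≈ 1.6.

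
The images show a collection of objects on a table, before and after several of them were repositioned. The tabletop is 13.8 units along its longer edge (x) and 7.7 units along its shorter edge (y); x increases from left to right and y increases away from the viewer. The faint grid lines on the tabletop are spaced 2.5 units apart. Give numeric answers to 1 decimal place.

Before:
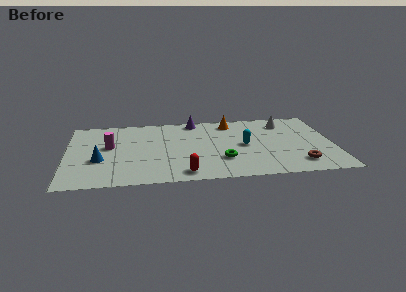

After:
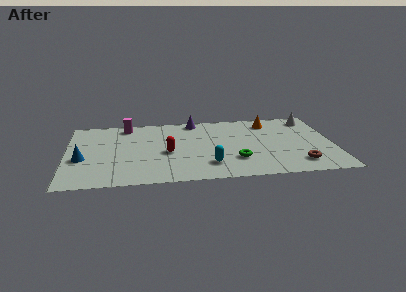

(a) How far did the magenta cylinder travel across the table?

2.5

From (2.2, 4.4) to (3.1, 6.7), the magenta cylinder covered √(0.9² + 2.3²) ≈ 2.5 units.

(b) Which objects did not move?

the purple cone and the brown torus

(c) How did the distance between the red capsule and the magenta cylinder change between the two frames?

-1.2

They were about 5.1 units apart before and 3.9 after — 1.2 units closer together.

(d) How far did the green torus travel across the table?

0.7

From (8.0, 2.3) to (8.7, 2.2), the green torus covered √(0.7² + 0.1²) ≈ 0.7 units.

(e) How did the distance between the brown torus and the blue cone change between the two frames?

+0.9

Before: roughly 10.3 units apart; after: 11.2. That's 0.9 units further apart.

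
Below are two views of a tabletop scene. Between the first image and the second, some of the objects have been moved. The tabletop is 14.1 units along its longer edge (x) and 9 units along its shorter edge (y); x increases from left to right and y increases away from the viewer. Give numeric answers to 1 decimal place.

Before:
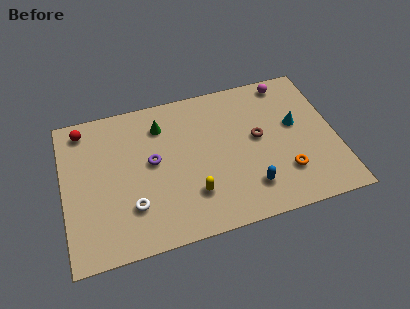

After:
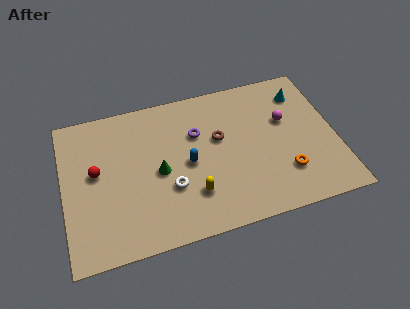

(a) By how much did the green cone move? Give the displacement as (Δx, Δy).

(-0.3, -2.8)

The green cone started near (5.2, 7.0) and ended near (4.9, 4.2).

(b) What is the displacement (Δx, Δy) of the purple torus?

(2.4, 1.1)

The purple torus was at about (4.6, 4.9) and moved to about (7.0, 6.0).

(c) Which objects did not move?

the yellow capsule and the orange torus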